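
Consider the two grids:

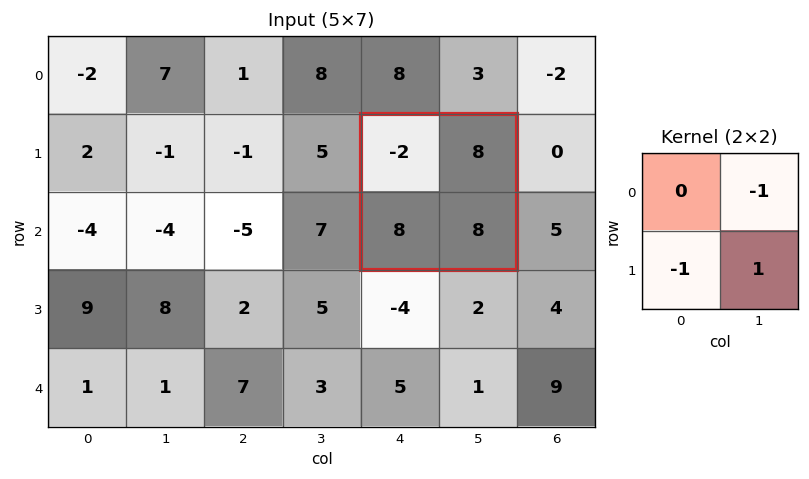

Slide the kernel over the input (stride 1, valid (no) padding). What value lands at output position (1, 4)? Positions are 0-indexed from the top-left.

-8

The receptive field on the input at this output position is [-2 8 / 8 8]. Elementwise product with the kernel and sum: 8·-1 + 8·-1 + 8·1.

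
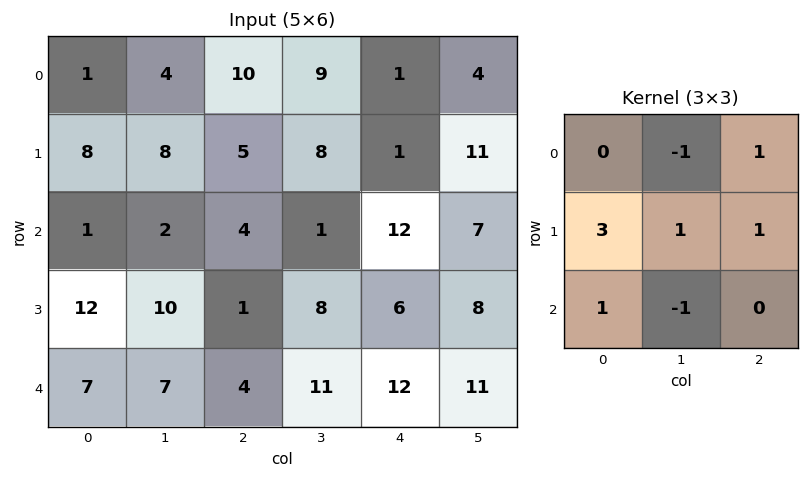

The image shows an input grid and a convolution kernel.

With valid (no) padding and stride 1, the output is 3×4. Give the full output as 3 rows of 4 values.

42 34 19 28
8 23 11 34
49 39 21 32

Output[0,0]: The receptive field on the input at this output position is [1 4 10 / 8 8 5 / 1 2 4]. Elementwise product with the kernel and sum: 4·-1 + 10·1 + 8·3 + 8·1 + 5·1 + 1·1 + 2·-1.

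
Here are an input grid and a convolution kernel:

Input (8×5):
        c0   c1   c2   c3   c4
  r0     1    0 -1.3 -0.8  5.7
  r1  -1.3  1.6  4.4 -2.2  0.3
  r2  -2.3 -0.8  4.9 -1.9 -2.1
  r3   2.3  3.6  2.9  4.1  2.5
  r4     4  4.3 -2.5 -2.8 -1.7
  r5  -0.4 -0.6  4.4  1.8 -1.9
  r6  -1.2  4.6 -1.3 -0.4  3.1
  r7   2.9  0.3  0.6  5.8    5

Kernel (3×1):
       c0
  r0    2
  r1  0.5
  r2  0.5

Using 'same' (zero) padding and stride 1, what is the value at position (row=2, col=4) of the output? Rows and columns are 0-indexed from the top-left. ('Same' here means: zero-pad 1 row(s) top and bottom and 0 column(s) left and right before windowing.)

The receptive field on the zero-padded input at this output position is [0.3 / -2.1 / 2.5]. Elementwise product with the kernel and sum: 0.3·2 + -2.1·0.5 + 2.5·0.5.

0.8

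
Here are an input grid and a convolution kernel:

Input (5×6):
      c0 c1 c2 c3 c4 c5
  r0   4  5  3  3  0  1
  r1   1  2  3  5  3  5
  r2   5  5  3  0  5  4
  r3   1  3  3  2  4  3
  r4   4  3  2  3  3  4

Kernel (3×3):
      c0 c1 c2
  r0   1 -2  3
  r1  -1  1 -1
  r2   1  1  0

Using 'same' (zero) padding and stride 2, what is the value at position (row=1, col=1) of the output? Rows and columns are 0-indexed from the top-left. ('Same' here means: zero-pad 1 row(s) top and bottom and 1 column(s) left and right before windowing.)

The receptive field on the zero-padded input at this output position is [2 3 5 / 5 3 0 / 3 3 2]. Elementwise product with the kernel and sum: 2·1 + 3·-2 + 5·3 + 5·-1 + 3·1 + 0·-1 + 3·1 + 3·1.

15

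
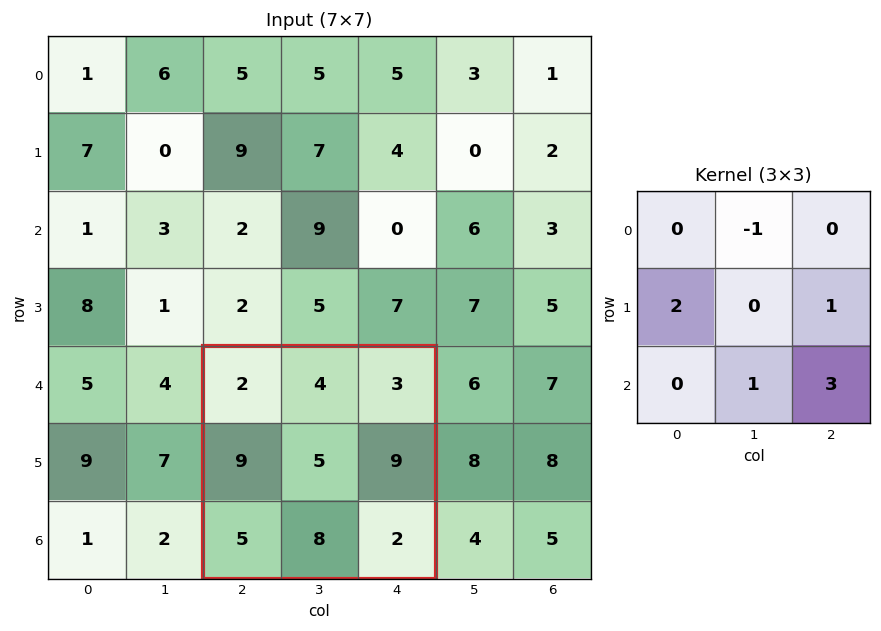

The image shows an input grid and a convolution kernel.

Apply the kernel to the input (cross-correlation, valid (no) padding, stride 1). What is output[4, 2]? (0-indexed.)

37

The receptive field on the input at this output position is [2 4 3 / 9 5 9 / 5 8 2]. Elementwise product with the kernel and sum: 4·-1 + 9·2 + 9·1 + 8·1 + 2·3.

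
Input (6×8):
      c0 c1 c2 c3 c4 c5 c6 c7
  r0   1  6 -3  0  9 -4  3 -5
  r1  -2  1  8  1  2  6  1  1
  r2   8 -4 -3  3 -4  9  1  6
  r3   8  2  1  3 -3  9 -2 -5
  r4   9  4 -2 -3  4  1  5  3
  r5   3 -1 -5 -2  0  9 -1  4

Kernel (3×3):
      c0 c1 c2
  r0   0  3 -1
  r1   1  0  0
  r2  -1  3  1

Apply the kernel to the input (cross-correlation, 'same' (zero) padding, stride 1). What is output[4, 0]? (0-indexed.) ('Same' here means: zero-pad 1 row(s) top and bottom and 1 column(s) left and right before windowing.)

30

The receptive field on the zero-padded input at this output position is [0 8 2 / 0 9 4 / 0 3 -1]. Elementwise product with the kernel and sum: 8·3 + 2·-1 + 0·1 + 0·-1 + 3·3 + -1·1.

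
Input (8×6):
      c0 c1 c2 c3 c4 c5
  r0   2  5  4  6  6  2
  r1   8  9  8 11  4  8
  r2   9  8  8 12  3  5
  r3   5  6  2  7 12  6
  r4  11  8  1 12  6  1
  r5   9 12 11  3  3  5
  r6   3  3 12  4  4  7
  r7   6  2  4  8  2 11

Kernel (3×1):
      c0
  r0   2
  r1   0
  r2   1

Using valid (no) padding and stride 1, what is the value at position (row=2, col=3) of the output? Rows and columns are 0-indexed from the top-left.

The receptive field on the input at this output position is [12 / 7 / 12]. Elementwise product with the kernel and sum: 12·2 + 12·1.

36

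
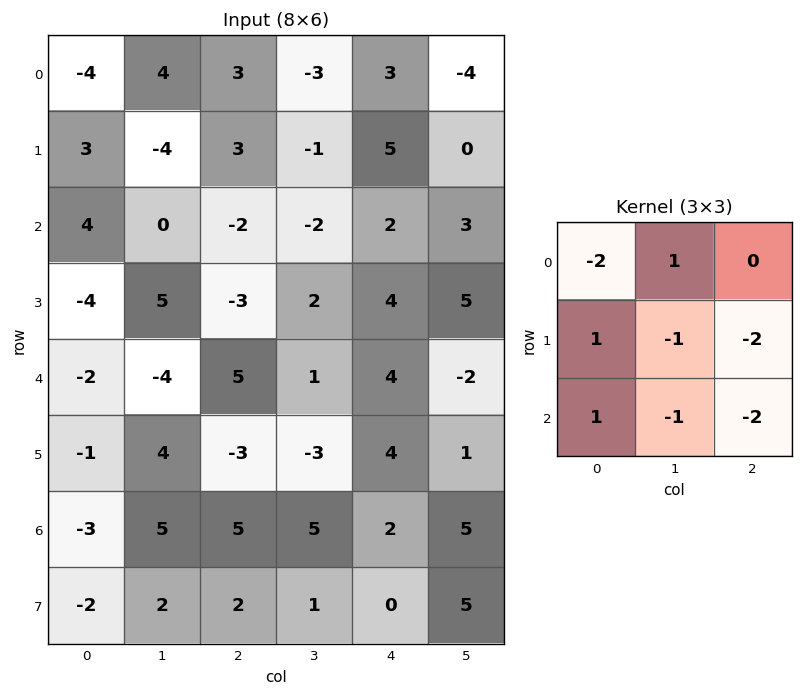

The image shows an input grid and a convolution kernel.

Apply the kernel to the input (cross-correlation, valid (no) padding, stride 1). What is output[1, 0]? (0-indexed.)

-5

The receptive field on the input at this output position is [3 -4 3 / 4 0 -2 / -4 5 -3]. Elementwise product with the kernel and sum: 3·-2 + -4·1 + 4·1 + 0·-1 + -2·-2 + -4·1 + 5·-1 + -3·-2.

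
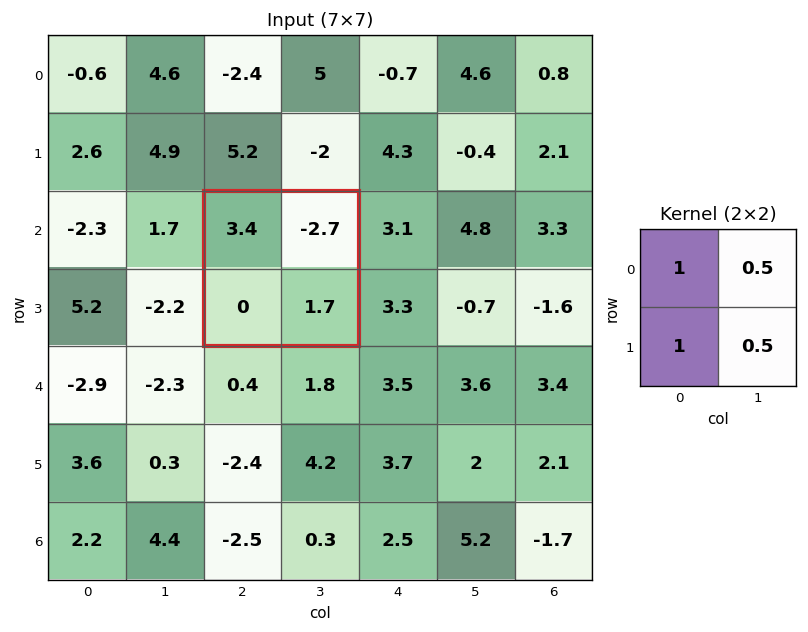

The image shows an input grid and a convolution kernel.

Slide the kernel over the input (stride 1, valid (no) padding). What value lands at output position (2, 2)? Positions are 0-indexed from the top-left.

2.9

The receptive field on the input at this output position is [3.4 -2.7 / 0 1.7]. Elementwise product with the kernel and sum: 3.4·1 + -2.7·0.5 + 0·1 + 1.7·0.5.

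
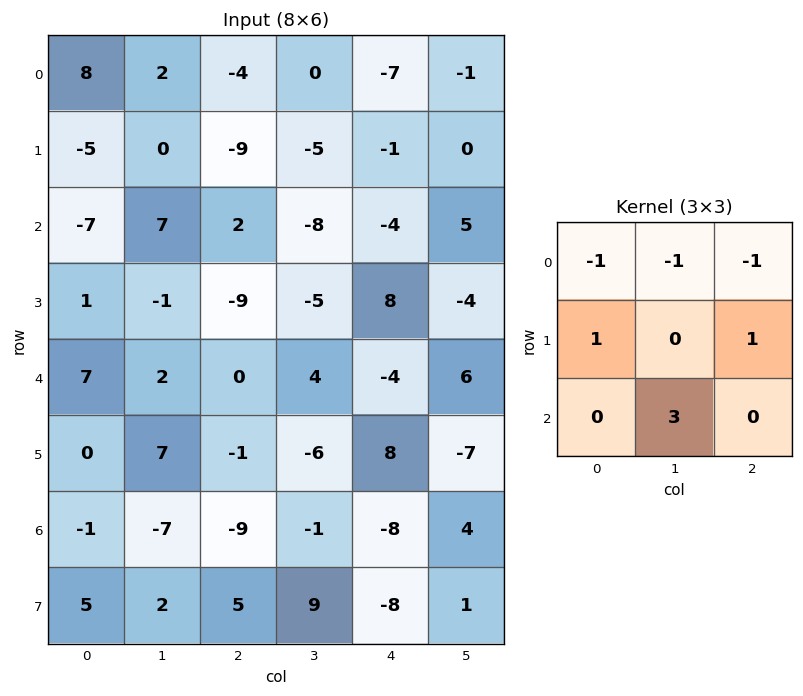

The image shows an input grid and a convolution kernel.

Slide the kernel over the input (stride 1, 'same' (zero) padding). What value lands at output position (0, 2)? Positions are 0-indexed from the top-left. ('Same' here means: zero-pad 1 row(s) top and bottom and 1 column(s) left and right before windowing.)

The receptive field on the zero-padded input at this output position is [0 0 0 / 2 -4 0 / 0 -9 -5]. Elementwise product with the kernel and sum: 0·-1 + 0·-1 + 0·-1 + 2·1 + 0·1 + -9·3.

-25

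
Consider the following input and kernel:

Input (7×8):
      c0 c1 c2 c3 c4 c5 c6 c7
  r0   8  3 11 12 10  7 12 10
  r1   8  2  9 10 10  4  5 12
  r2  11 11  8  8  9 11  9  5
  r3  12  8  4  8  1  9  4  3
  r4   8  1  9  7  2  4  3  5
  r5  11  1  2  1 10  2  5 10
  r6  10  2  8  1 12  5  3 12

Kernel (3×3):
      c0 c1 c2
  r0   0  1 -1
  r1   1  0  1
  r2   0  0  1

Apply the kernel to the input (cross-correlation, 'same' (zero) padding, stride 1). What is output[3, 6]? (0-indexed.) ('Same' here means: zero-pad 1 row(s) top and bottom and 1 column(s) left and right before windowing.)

The receptive field on the zero-padded input at this output position is [11 9 5 / 9 4 3 / 4 3 5]. Elementwise product with the kernel and sum: 9·1 + 5·-1 + 9·1 + 3·1 + 5·1.

21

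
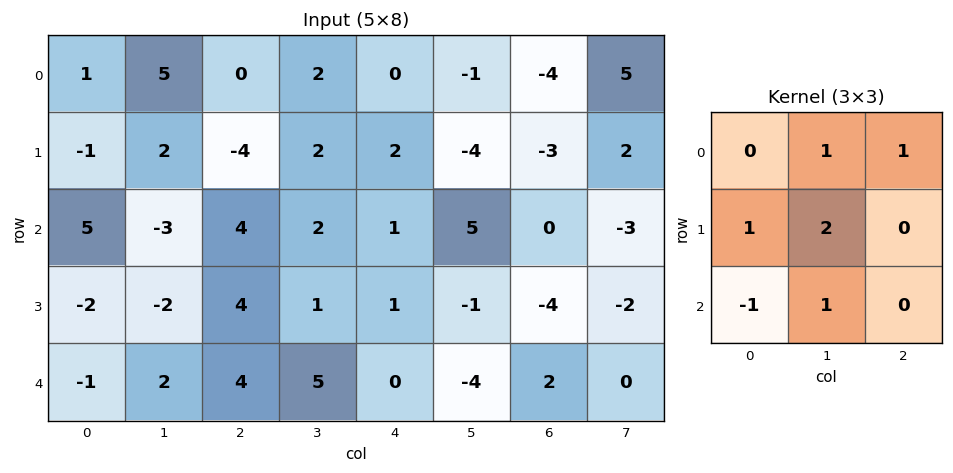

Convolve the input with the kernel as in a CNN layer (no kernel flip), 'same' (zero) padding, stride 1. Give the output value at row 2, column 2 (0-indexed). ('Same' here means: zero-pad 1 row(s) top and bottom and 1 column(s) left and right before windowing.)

9

The receptive field on the zero-padded input at this output position is [2 -4 2 / -3 4 2 / -2 4 1]. Elementwise product with the kernel and sum: -4·1 + 2·1 + -3·1 + 4·2 + -2·-1 + 4·1.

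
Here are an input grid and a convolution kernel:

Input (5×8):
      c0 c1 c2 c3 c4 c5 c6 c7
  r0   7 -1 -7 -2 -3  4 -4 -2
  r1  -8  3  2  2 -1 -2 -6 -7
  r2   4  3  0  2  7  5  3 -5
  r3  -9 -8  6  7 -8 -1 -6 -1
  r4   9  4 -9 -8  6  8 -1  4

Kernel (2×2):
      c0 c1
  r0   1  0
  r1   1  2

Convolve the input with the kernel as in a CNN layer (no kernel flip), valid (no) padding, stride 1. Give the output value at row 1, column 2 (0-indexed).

The receptive field on the input at this output position is [2 2 / 0 2]. Elementwise product with the kernel and sum: 2·1 + 0·1 + 2·2.

6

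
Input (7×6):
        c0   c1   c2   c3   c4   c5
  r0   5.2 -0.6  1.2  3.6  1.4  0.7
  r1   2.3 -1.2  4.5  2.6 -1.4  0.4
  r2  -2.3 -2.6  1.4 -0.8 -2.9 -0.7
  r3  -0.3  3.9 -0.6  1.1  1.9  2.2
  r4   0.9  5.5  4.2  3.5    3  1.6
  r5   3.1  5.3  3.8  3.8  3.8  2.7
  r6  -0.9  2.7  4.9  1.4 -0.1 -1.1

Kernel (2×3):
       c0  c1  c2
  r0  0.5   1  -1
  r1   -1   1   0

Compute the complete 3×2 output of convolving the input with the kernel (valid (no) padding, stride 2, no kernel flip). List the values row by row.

Output[0,0]: The receptive field on the input at this output position is [5.2 -0.6 1.2 / 2.3 -1.2 4.5]. Elementwise product with the kernel and sum: 5.2·0.5 + -0.6·1 + 1.2·-1 + 2.3·-1 + -1.2·1.
Output[0,1]: The receptive field on the input at this output position is [1.2 3.6 1.4 / 4.5 2.6 -1.4]. Elementwise product with the kernel and sum: 1.2·0.5 + 3.6·1 + 1.4·-1 + 4.5·-1 + 2.6·1.

-2.7 0.9
-0.95 4.5
3.95 2.6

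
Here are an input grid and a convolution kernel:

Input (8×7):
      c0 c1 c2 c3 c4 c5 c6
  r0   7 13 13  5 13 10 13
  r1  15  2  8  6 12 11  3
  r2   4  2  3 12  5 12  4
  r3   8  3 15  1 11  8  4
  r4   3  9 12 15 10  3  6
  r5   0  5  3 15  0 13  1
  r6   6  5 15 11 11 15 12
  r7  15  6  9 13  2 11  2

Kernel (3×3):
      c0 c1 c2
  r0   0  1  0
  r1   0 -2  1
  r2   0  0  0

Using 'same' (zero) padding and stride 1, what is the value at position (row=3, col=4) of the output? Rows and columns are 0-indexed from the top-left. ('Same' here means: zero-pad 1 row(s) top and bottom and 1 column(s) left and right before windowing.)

-9

The receptive field on the zero-padded input at this output position is [12 5 12 / 1 11 8 / 15 10 3]. Elementwise product with the kernel and sum: 5·1 + 11·-2 + 8·1.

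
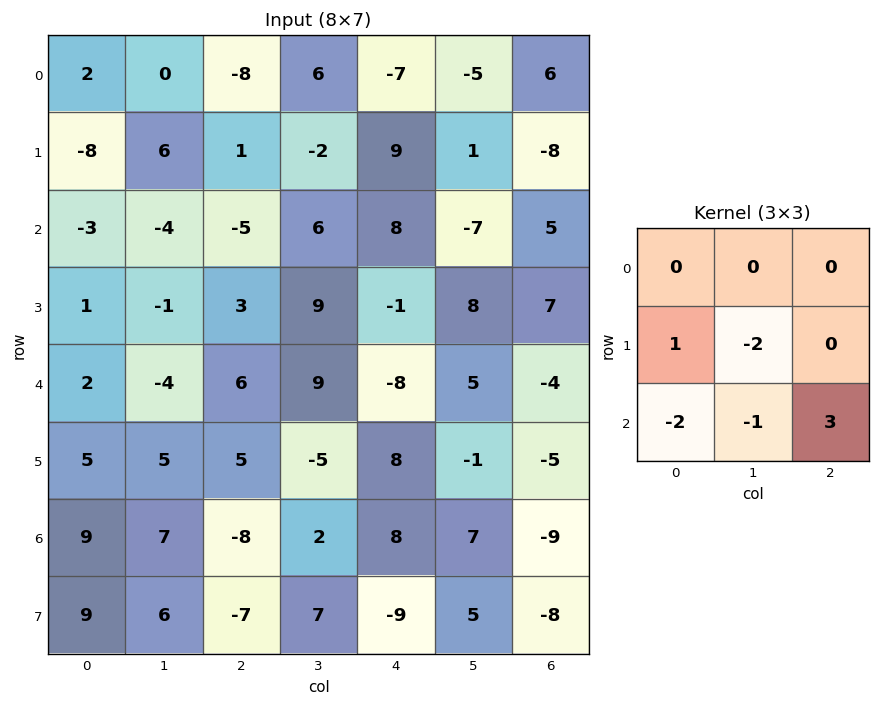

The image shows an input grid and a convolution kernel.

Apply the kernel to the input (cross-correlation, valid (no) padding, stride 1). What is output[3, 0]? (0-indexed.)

10

The receptive field on the input at this output position is [1 -1 3 / 2 -4 6 / 5 5 5]. Elementwise product with the kernel and sum: 2·1 + -4·-2 + 5·-2 + 5·-1 + 5·3.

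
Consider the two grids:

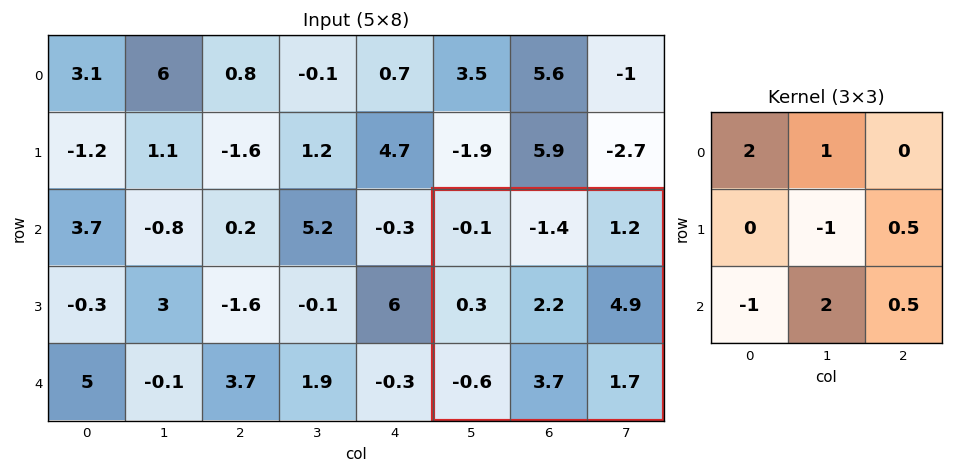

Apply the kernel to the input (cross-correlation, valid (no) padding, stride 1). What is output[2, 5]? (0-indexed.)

7.5

The receptive field on the input at this output position is [-0.1 -1.4 1.2 / 0.3 2.2 4.9 / -0.6 3.7 1.7]. Elementwise product with the kernel and sum: -0.1·2 + -1.4·1 + 2.2·-1 + 4.9·0.5 + -0.6·-1 + 3.7·2 + 1.7·0.5.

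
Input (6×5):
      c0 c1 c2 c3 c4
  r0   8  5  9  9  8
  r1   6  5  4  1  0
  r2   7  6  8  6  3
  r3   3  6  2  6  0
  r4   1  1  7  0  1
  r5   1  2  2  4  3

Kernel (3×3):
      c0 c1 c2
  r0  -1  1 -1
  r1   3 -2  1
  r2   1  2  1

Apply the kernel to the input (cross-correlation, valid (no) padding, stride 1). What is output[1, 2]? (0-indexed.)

26

The receptive field on the input at this output position is [4 1 0 / 8 6 3 / 2 6 0]. Elementwise product with the kernel and sum: 4·-1 + 1·1 + 0·-1 + 8·3 + 6·-2 + 3·1 + 2·1 + 6·2 + 0·1.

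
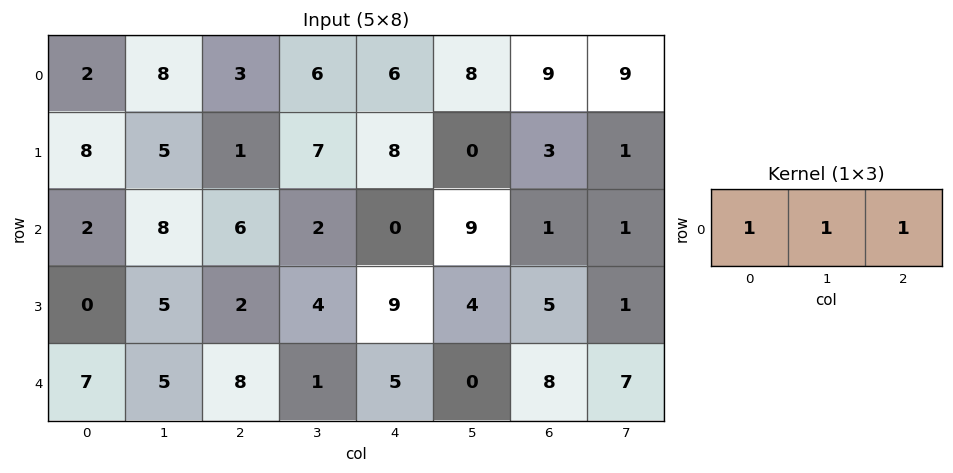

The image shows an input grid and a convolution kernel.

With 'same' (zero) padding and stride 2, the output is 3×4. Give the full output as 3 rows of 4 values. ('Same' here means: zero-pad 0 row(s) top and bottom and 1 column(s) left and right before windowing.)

10 17 20 26
10 16 11 11
12 14 6 15

Output[0,0]: The receptive field on the zero-padded input at this output position is [0 2 8]. Elementwise product with the kernel and sum: 0·1 + 2·1 + 8·1.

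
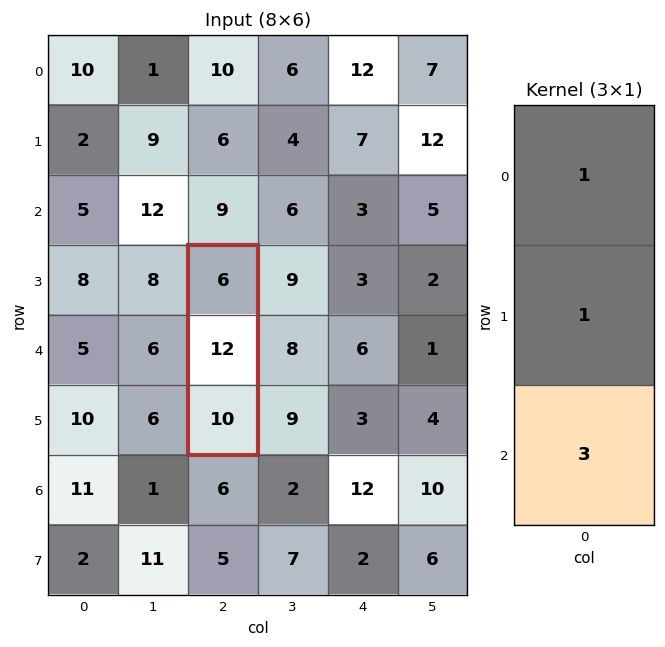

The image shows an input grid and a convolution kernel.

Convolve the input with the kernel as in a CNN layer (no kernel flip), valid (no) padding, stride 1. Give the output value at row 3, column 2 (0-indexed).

48

The receptive field on the input at this output position is [6 / 12 / 10]. Elementwise product with the kernel and sum: 6·1 + 12·1 + 10·3.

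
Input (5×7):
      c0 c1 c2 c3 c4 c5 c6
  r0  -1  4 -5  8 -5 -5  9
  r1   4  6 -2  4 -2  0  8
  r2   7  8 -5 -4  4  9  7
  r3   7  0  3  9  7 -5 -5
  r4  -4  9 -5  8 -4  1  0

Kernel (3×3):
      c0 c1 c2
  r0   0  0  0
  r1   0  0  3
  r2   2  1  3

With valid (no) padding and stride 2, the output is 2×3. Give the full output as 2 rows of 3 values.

Output[0,0]: The receptive field on the input at this output position is [-1 4 -5 / 4 6 -2 / 7 8 -5]. Elementwise product with the kernel and sum: -2·3 + 7·2 + 8·1 + -5·3.

1 -8 62
-5 7 -22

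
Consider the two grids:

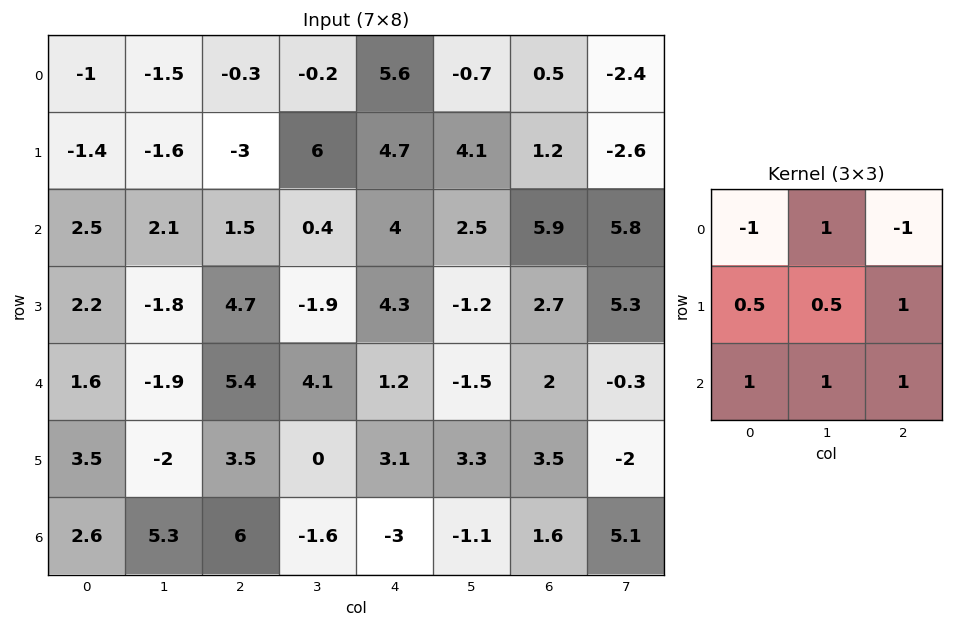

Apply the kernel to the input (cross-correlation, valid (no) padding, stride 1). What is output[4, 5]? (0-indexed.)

10.8

The receptive field on the input at this output position is [-1.5 2 -0.3 / 3.3 3.5 -2 / -1.1 1.6 5.1]. Elementwise product with the kernel and sum: -1.5·-1 + 2·1 + -0.3·-1 + 3.3·0.5 + 3.5·0.5 + -2·1 + -1.1·1 + 1.6·1 + 5.1·1.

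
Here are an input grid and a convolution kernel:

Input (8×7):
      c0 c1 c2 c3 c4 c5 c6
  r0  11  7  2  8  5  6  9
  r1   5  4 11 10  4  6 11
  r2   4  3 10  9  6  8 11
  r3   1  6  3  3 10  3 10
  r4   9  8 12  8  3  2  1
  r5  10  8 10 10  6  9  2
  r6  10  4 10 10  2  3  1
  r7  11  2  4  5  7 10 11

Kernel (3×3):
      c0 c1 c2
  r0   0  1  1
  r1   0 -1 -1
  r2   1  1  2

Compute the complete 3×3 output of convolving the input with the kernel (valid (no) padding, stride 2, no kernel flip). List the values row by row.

21 30 34
45 28 13
36 19 -1

Output[0,0]: The receptive field on the input at this output position is [11 7 2 / 5 4 11 / 4 3 10]. Elementwise product with the kernel and sum: 7·1 + 2·1 + 4·-1 + 11·-1 + 4·1 + 3·1 + 10·2.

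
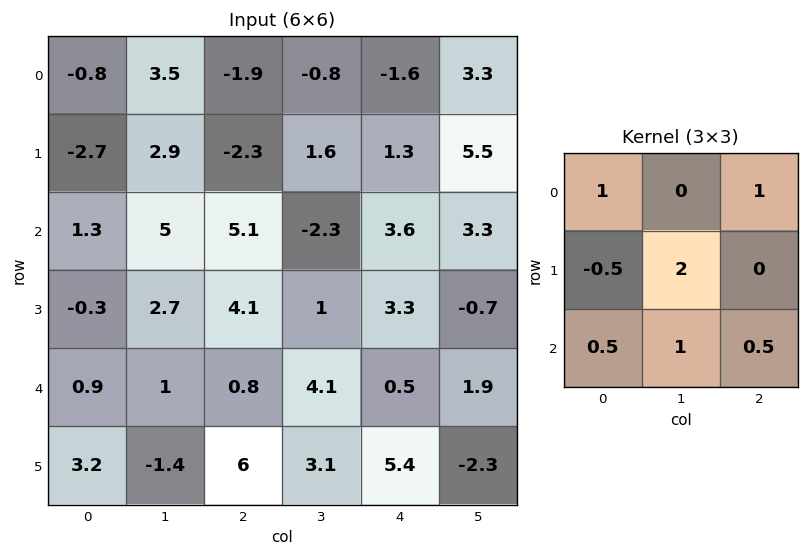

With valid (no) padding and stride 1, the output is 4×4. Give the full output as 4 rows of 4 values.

12.65 3.1 2.9 8.4
8.95 18.15 -3.45 18.9
13.8 12.9 13.4 10.6
8.55 11.65 24 5.05

Output[0,0]: The receptive field on the input at this output position is [-0.8 3.5 -1.9 / -2.7 2.9 -2.3 / 1.3 5 5.1]. Elementwise product with the kernel and sum: -0.8·1 + -1.9·1 + -2.7·-0.5 + 2.9·2 + 1.3·0.5 + 5·1 + 5.1·0.5.
Output[0,1]: The receptive field on the input at this output position is [3.5 -1.9 -0.8 / 2.9 -2.3 1.6 / 5 5.1 -2.3]. Elementwise product with the kernel and sum: 3.5·1 + -0.8·1 + 2.9·-0.5 + -2.3·2 + 5·0.5 + 5.1·1 + -2.3·0.5.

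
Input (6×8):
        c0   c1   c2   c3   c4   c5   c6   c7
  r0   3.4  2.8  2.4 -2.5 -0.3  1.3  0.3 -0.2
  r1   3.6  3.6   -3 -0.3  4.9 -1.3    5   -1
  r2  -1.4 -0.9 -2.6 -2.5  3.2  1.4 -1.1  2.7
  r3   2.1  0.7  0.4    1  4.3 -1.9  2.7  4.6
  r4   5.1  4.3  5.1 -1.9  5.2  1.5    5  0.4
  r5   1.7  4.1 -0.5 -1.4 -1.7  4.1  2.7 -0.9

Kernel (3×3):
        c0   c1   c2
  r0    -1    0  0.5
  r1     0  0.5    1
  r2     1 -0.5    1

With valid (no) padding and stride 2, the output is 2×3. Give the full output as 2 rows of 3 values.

-6.95 4.05 6.2
8.9 20.25 7.45

Output[0,0]: The receptive field on the input at this output position is [3.4 2.8 2.4 / 3.6 3.6 -3 / -1.4 -0.9 -2.6]. Elementwise product with the kernel and sum: 3.4·-1 + 2.4·0.5 + 3.6·0.5 + -3·1 + -1.4·1 + -0.9·-0.5 + -2.6·1.
Output[0,1]: The receptive field on the input at this output position is [2.4 -2.5 -0.3 / -3 -0.3 4.9 / -2.6 -2.5 3.2]. Elementwise product with the kernel and sum: 2.4·-1 + -0.3·0.5 + -0.3·0.5 + 4.9·1 + -2.6·1 + -2.5·-0.5 + 3.2·1.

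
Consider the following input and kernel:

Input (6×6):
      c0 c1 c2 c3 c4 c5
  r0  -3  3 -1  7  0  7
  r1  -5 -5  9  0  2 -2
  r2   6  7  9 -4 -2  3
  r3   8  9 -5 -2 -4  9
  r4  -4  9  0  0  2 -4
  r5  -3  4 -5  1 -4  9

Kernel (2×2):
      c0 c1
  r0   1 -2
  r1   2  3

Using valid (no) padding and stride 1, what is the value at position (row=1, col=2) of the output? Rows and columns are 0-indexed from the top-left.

The receptive field on the input at this output position is [9 0 / 9 -4]. Elementwise product with the kernel and sum: 9·1 + 0·-2 + 9·2 + -4·3.

15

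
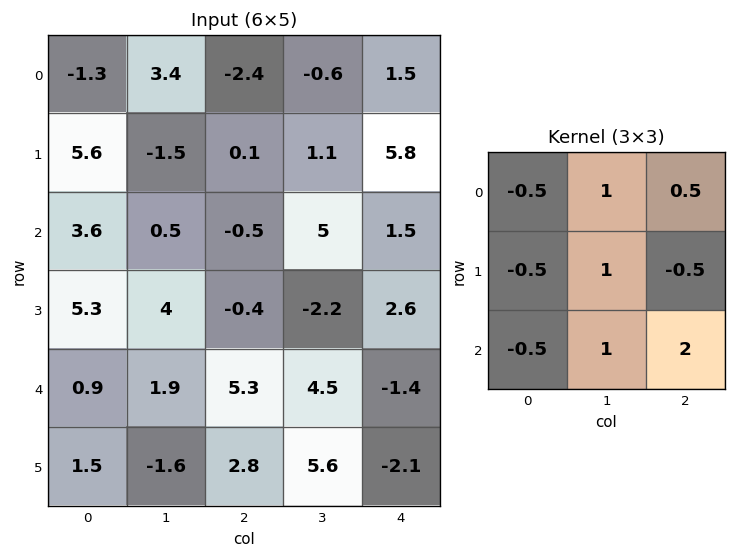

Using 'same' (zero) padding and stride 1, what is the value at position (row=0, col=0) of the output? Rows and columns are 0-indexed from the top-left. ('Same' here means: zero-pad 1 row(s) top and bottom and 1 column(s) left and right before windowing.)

The receptive field on the zero-padded input at this output position is [0 0 0 / 0 -1.3 3.4 / 0 5.6 -1.5]. Elementwise product with the kernel and sum: 0·-0.5 + 0·1 + 0·0.5 + 0·-0.5 + -1.3·1 + 3.4·-0.5 + 0·-0.5 + 5.6·1 + -1.5·2.

-0.4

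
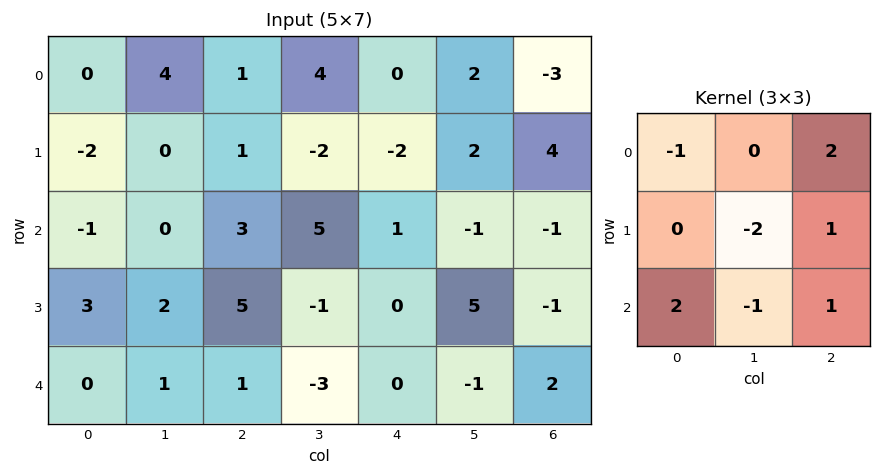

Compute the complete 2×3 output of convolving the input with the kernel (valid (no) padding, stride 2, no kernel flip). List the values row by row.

4 3 -4
8 6 -11

Output[0,0]: The receptive field on the input at this output position is [0 4 1 / -2 0 1 / -1 0 3]. Elementwise product with the kernel and sum: 0·-1 + 1·2 + 0·-2 + 1·1 + -1·2 + 0·-1 + 3·1.
Output[0,1]: The receptive field on the input at this output position is [1 4 0 / 1 -2 -2 / 3 5 1]. Elementwise product with the kernel and sum: 1·-1 + 0·2 + -2·-2 + -2·1 + 3·2 + 5·-1 + 1·1.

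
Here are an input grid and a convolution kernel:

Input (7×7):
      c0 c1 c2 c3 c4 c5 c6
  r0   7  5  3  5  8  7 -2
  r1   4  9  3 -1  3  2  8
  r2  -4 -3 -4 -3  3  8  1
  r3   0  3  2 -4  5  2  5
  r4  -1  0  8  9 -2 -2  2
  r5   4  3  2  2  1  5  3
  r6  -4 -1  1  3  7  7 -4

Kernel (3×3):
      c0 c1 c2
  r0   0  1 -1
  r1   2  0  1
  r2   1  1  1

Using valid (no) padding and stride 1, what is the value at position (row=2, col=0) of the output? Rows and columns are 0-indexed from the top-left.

10

The receptive field on the input at this output position is [-4 -3 -4 / 0 3 2 / -1 0 8]. Elementwise product with the kernel and sum: -3·1 + -4·-1 + 0·2 + 2·1 + -1·1 + 0·1 + 8·1.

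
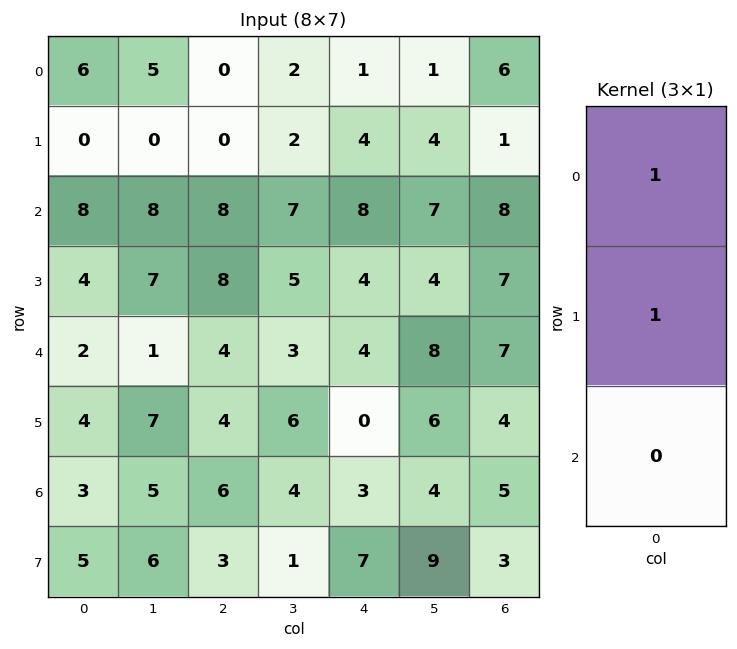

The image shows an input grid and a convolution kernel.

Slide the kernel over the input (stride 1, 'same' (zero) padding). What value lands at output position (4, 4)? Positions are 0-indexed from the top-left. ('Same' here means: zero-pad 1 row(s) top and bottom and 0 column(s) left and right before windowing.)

8

The receptive field on the zero-padded input at this output position is [4 / 4 / 0]. Elementwise product with the kernel and sum: 4·1 + 4·1.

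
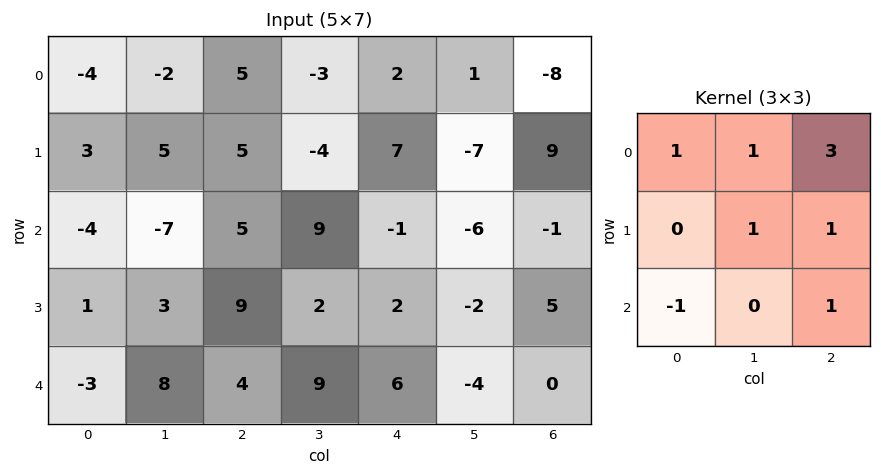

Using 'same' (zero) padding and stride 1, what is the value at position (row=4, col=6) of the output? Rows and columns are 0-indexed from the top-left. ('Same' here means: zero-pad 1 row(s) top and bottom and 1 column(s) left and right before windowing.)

The receptive field on the zero-padded input at this output position is [-2 5 0 / -4 0 0 / 0 0 0]. Elementwise product with the kernel and sum: -2·1 + 5·1 + 0·3 + 0·1 + 0·1 + 0·-1 + 0·1.

3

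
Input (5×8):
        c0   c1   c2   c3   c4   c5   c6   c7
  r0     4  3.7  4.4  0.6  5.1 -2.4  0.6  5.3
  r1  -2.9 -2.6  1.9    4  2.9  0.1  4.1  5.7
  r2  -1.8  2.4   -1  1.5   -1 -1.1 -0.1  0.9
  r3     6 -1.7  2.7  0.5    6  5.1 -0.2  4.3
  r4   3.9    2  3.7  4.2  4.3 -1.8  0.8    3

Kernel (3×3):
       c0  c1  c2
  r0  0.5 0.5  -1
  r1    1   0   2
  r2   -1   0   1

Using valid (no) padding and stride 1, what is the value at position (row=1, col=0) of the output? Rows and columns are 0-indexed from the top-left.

-11.75

The receptive field on the input at this output position is [-2.9 -2.6 1.9 / -1.8 2.4 -1 / 6 -1.7 2.7]. Elementwise product with the kernel and sum: -2.9·0.5 + -2.6·0.5 + 1.9·-1 + -1.8·1 + -1·2 + 6·-1 + 2.7·1.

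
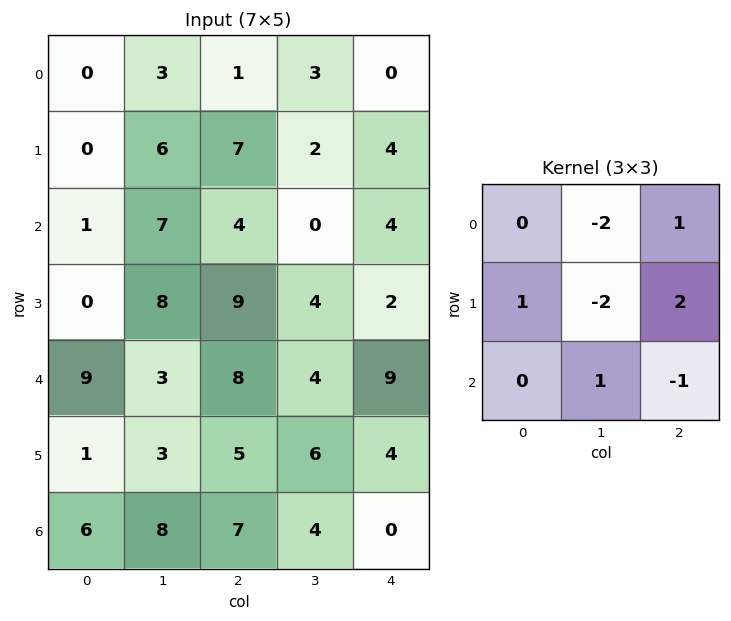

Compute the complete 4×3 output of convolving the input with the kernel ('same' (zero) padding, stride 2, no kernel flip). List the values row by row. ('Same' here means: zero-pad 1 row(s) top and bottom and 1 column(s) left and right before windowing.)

0 12 7
10 -8 -14
-6 -20 -14
5 -2 -4

Output[0,0]: The receptive field on the zero-padded input at this output position is [0 0 0 / 0 0 3 / 0 0 6]. Elementwise product with the kernel and sum: 0·-2 + 0·1 + 0·1 + 0·-2 + 3·2 + 0·1 + 6·-1.
Output[0,1]: The receptive field on the zero-padded input at this output position is [0 0 0 / 3 1 3 / 6 7 2]. Elementwise product with the kernel and sum: 0·-2 + 0·1 + 3·1 + 1·-2 + 3·2 + 7·1 + 2·-1.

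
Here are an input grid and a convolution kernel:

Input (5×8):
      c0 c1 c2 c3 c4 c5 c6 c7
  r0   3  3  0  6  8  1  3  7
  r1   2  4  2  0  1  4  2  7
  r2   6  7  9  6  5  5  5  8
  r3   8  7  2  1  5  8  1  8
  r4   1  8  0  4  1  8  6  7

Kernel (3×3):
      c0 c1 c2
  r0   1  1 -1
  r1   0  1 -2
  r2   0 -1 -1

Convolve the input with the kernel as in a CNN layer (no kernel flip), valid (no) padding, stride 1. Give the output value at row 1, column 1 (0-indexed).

0

The receptive field on the input at this output position is [4 2 0 / 7 9 6 / 7 2 1]. Elementwise product with the kernel and sum: 4·1 + 2·1 + 0·-1 + 9·1 + 6·-2 + 2·-1 + 1·-1.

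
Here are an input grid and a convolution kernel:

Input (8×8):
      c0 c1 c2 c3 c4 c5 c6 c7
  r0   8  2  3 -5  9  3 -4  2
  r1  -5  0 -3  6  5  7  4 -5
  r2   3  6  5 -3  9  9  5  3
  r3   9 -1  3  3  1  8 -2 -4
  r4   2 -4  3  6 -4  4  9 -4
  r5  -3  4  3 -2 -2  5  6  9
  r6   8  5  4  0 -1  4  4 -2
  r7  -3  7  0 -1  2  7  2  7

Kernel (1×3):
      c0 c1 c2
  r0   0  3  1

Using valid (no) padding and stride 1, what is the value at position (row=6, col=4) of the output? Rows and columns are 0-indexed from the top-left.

16

The receptive field on the input at this output position is [-1 4 4]. Elementwise product with the kernel and sum: 4·3 + 4·1.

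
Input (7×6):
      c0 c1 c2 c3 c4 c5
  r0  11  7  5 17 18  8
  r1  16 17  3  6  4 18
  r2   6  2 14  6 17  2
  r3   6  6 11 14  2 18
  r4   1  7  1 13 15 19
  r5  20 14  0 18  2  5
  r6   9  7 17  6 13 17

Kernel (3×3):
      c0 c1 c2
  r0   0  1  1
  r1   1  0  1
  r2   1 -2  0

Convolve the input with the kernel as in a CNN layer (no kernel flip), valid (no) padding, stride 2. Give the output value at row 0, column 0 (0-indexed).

33

The receptive field on the input at this output position is [11 7 5 / 16 17 3 / 6 2 14]. Elementwise product with the kernel and sum: 7·1 + 5·1 + 16·1 + 3·1 + 6·1 + 2·-2.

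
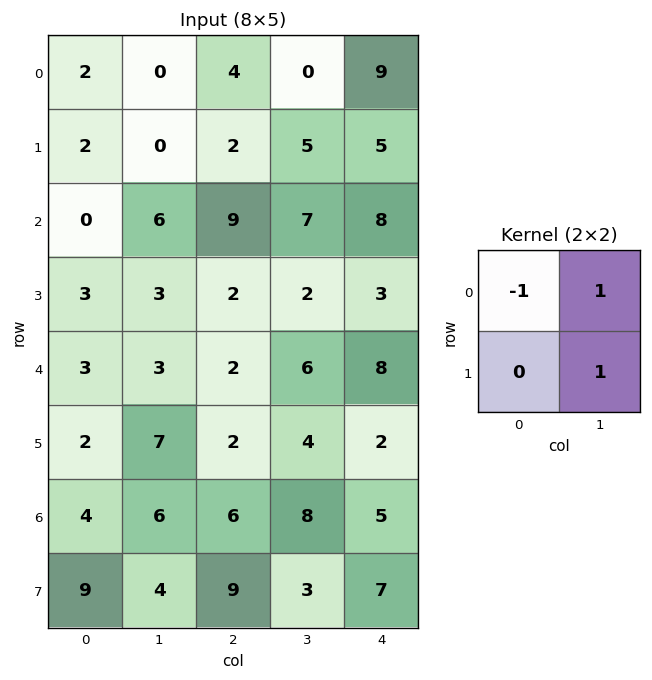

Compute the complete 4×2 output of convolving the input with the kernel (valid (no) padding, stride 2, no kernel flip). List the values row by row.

-2 1
9 0
7 8
6 5

Output[0,0]: The receptive field on the input at this output position is [2 0 / 2 0]. Elementwise product with the kernel and sum: 2·-1 + 0·1 + 0·1.
Output[0,1]: The receptive field on the input at this output position is [4 0 / 2 5]. Elementwise product with the kernel and sum: 4·-1 + 0·1 + 5·1.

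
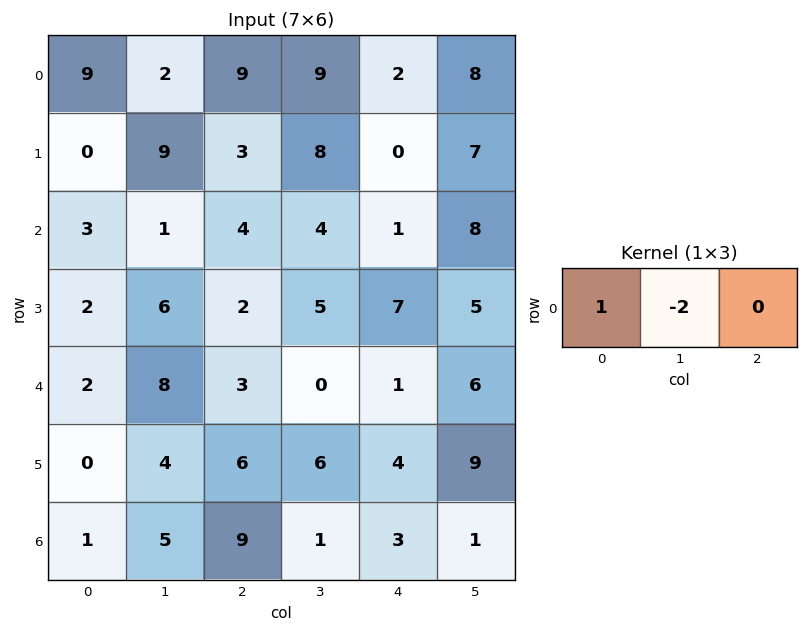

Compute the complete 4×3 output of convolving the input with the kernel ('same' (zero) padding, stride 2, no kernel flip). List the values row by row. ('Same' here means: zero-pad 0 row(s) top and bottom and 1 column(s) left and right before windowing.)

Output[0,0]: The receptive field on the zero-padded input at this output position is [0 9 2]. Elementwise product with the kernel and sum: 0·1 + 9·-2.
Output[0,1]: The receptive field on the zero-padded input at this output position is [2 9 9]. Elementwise product with the kernel and sum: 2·1 + 9·-2.

-18 -16 5
-6 -7 2
-4 2 -2
-2 -13 -5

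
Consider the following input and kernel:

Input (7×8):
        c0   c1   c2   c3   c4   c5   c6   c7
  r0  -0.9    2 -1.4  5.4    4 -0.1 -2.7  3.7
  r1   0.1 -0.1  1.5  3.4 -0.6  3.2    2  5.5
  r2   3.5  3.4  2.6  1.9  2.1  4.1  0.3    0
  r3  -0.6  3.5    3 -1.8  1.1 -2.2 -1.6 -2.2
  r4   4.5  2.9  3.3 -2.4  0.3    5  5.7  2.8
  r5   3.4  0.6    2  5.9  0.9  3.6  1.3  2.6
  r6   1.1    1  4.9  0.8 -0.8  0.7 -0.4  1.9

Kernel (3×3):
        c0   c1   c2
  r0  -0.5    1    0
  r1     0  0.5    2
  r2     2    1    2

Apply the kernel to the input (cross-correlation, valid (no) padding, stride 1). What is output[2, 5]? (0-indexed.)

The receptive field on the input at this output position is [4.1 0.3 0 / -2.2 -1.6 -2.2 / 5 5.7 2.8]. Elementwise product with the kernel and sum: 4.1·-0.5 + 0.3·1 + -1.6·0.5 + -2.2·2 + 5·2 + 5.7·1 + 2.8·2.

14.35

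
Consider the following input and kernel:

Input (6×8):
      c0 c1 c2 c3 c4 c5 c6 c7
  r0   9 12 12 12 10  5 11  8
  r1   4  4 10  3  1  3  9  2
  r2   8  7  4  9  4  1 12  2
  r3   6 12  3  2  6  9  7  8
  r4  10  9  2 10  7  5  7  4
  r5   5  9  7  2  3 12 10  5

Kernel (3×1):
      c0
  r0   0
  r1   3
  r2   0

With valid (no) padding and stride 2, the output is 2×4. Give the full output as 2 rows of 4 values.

12 30 3 27
18 9 18 21

Output[0,0]: The receptive field on the input at this output position is [9 / 4 / 8]. Elementwise product with the kernel and sum: 4·3.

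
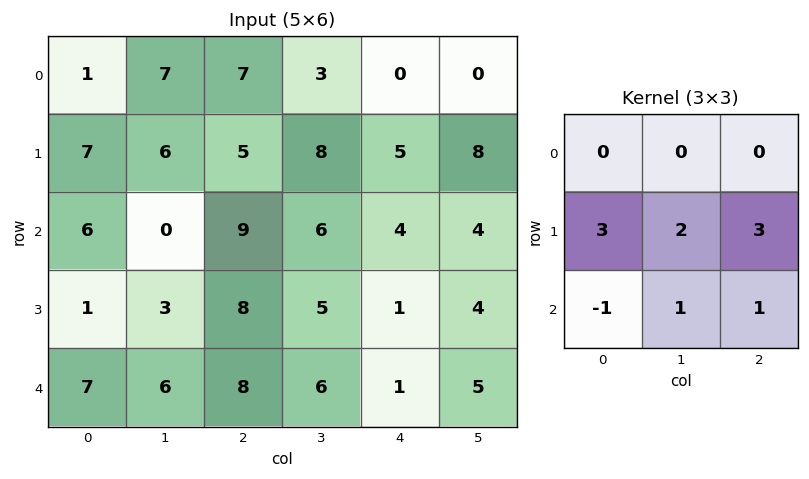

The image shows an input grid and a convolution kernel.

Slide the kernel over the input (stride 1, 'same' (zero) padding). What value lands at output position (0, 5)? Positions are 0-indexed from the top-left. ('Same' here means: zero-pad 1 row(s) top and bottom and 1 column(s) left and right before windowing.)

3

The receptive field on the zero-padded input at this output position is [0 0 0 / 0 0 0 / 5 8 0]. Elementwise product with the kernel and sum: 0·3 + 0·2 + 0·3 + 5·-1 + 8·1 + 0·1.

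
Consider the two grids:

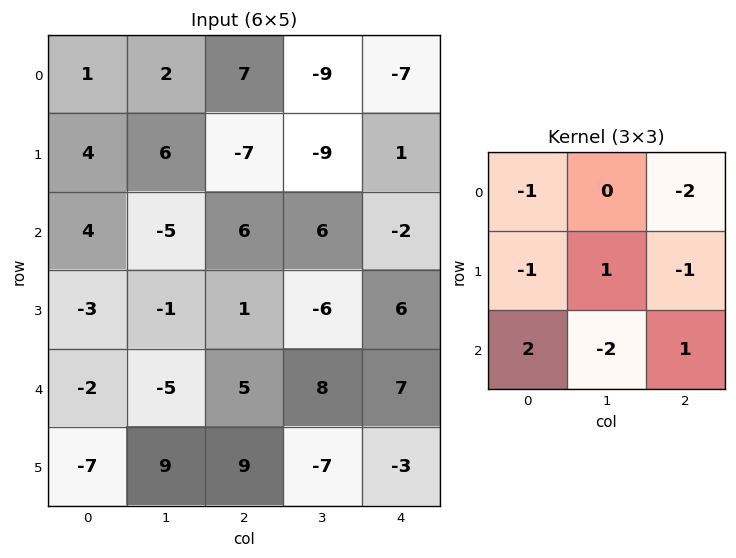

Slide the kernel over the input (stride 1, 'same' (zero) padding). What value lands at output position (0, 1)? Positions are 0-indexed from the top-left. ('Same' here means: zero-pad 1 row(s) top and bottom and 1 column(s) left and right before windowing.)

The receptive field on the zero-padded input at this output position is [0 0 0 / 1 2 7 / 4 6 -7]. Elementwise product with the kernel and sum: 0·-1 + 0·-2 + 1·-1 + 2·1 + 7·-1 + 4·2 + 6·-2 + -7·1.

-17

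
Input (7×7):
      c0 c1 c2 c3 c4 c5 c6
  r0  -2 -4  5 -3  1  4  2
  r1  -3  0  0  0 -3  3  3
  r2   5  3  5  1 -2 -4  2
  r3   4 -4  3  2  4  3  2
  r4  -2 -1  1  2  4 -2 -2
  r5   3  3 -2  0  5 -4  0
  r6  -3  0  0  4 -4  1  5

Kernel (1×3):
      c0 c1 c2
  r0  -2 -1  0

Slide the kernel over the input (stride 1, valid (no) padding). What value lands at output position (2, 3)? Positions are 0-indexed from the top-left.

0

The receptive field on the input at this output position is [1 -2 -4]. Elementwise product with the kernel and sum: 1·-2 + -2·-1.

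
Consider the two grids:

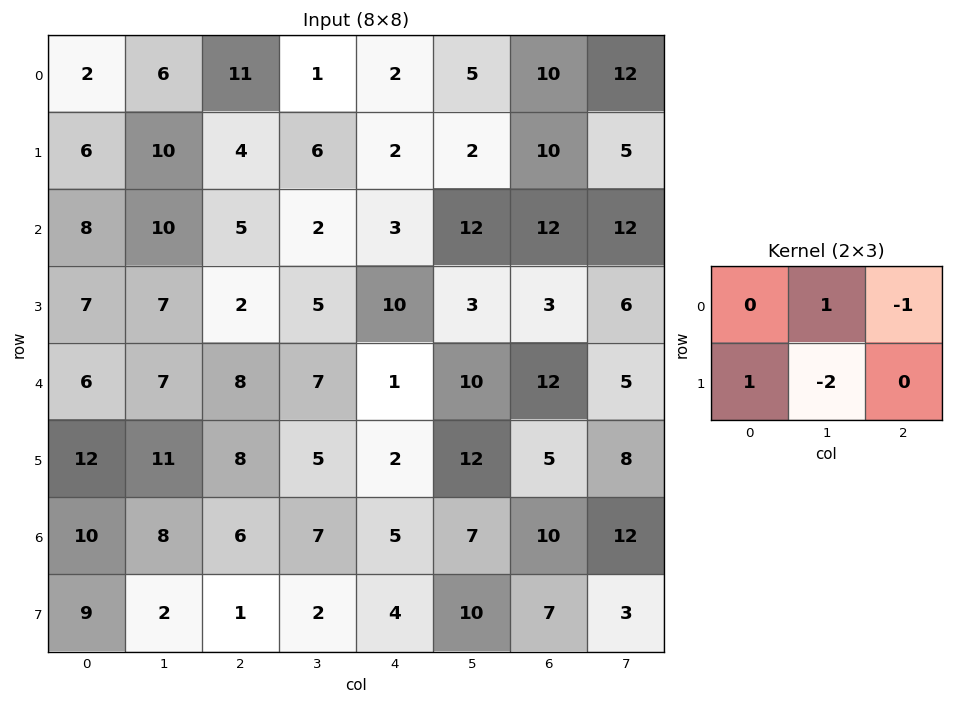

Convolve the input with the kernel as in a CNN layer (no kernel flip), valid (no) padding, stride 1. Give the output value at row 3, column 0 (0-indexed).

-3

The receptive field on the input at this output position is [7 7 2 / 6 7 8]. Elementwise product with the kernel and sum: 7·1 + 2·-1 + 6·1 + 7·-2.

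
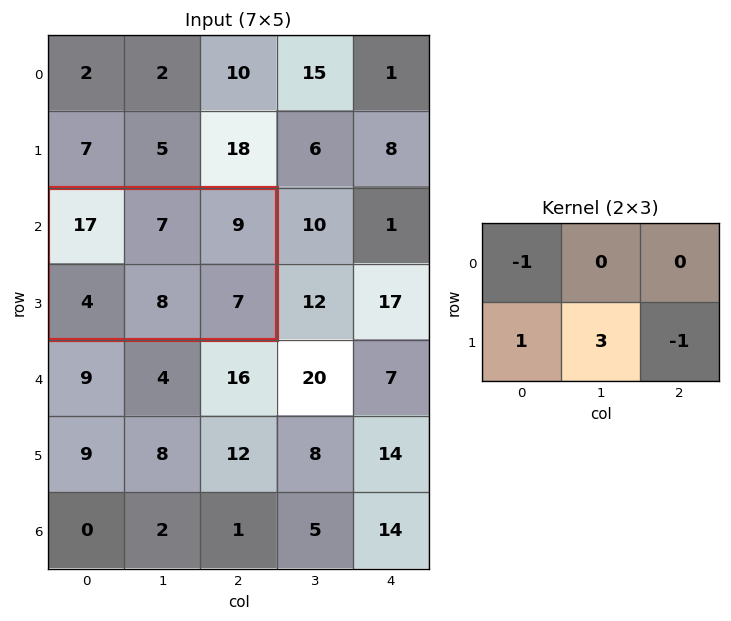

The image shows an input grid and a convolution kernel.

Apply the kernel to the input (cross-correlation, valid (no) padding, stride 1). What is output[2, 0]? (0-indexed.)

4

The receptive field on the input at this output position is [17 7 9 / 4 8 7]. Elementwise product with the kernel and sum: 17·-1 + 4·1 + 8·3 + 7·-1.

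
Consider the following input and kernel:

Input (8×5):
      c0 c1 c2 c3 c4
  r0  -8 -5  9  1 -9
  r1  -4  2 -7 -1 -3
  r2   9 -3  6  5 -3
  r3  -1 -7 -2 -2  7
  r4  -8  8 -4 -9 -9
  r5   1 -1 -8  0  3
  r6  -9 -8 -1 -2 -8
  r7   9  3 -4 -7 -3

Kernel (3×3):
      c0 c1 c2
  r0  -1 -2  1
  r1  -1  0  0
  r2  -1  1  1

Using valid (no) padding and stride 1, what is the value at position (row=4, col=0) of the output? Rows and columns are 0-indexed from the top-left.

The receptive field on the input at this output position is [-8 8 -4 / 1 -1 -8 / -9 -8 -1]. Elementwise product with the kernel and sum: -8·-1 + 8·-2 + -4·1 + 1·-1 + -9·-1 + -8·1 + -1·1.

-13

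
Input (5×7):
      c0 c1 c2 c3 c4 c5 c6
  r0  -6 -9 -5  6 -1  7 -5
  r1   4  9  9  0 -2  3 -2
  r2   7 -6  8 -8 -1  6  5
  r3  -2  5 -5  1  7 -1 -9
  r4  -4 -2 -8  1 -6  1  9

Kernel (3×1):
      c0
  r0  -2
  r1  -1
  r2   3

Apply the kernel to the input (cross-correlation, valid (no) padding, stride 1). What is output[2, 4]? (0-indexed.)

The receptive field on the input at this output position is [-1 / 7 / -6]. Elementwise product with the kernel and sum: -1·-2 + 7·-1 + -6·3.

-23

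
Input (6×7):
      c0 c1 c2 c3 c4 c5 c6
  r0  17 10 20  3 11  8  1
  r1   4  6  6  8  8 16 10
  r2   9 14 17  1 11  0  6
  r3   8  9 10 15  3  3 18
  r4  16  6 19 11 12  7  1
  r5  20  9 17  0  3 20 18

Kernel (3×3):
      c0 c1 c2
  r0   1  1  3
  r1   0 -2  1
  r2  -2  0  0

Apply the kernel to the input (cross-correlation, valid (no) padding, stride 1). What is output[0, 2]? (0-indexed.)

14

The receptive field on the input at this output position is [20 3 11 / 6 8 8 / 17 1 11]. Elementwise product with the kernel and sum: 20·1 + 3·1 + 11·3 + 8·-2 + 8·1 + 17·-2.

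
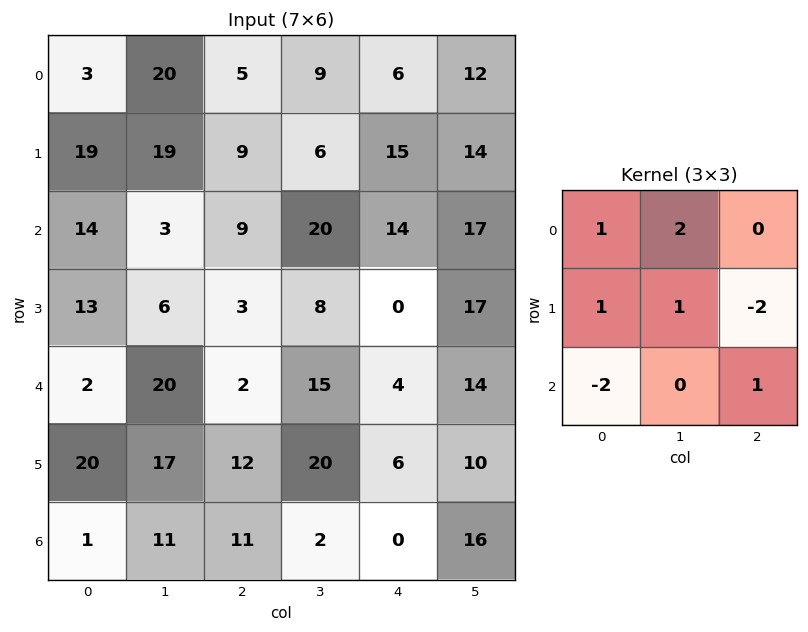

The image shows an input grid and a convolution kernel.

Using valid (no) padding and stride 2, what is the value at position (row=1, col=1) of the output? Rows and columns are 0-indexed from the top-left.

The receptive field on the input at this output position is [9 20 14 / 3 8 0 / 2 15 4]. Elementwise product with the kernel and sum: 9·1 + 20·2 + 3·1 + 8·1 + 0·-2 + 2·-2 + 4·1.

60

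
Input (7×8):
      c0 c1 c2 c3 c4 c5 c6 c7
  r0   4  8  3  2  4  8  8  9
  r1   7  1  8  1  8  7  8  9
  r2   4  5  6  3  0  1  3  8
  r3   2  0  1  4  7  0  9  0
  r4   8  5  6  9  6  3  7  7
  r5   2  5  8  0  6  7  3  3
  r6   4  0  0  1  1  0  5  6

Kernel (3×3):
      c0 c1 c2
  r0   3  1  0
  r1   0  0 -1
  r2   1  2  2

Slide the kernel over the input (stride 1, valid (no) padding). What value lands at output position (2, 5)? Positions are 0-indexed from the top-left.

The receptive field on the input at this output position is [1 3 8 / 0 9 0 / 3 7 7]. Elementwise product with the kernel and sum: 1·3 + 3·1 + 0·-1 + 3·1 + 7·2 + 7·2.

37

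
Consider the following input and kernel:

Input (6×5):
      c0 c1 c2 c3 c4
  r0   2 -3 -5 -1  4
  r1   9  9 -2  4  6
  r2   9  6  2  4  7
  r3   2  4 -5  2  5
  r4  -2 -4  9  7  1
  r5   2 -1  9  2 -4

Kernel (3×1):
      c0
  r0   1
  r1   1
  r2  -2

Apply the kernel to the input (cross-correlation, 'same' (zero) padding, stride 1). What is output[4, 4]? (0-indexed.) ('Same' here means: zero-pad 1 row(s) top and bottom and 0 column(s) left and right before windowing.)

14

The receptive field on the zero-padded input at this output position is [5 / 1 / -4]. Elementwise product with the kernel and sum: 5·1 + 1·1 + -4·-2.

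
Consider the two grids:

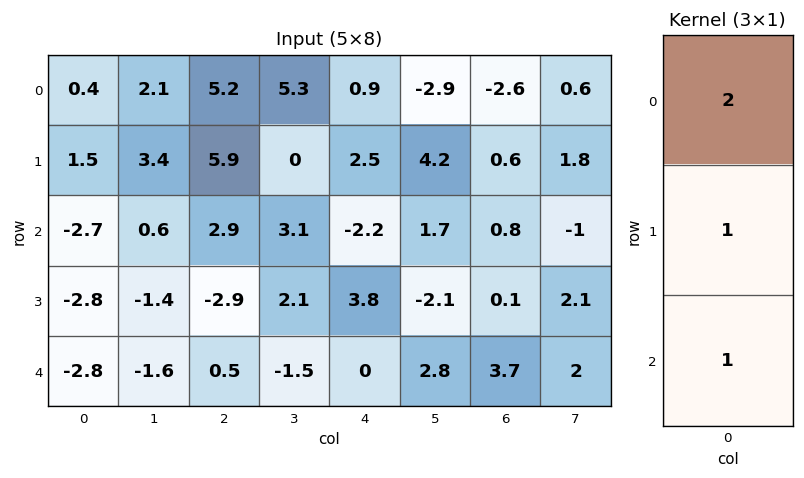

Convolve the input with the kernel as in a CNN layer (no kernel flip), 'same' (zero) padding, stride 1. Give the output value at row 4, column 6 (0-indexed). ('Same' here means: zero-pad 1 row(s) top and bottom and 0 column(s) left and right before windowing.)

3.9

The receptive field on the zero-padded input at this output position is [0.1 / 3.7 / 0]. Elementwise product with the kernel and sum: 0.1·2 + 3.7·1 + 0·1.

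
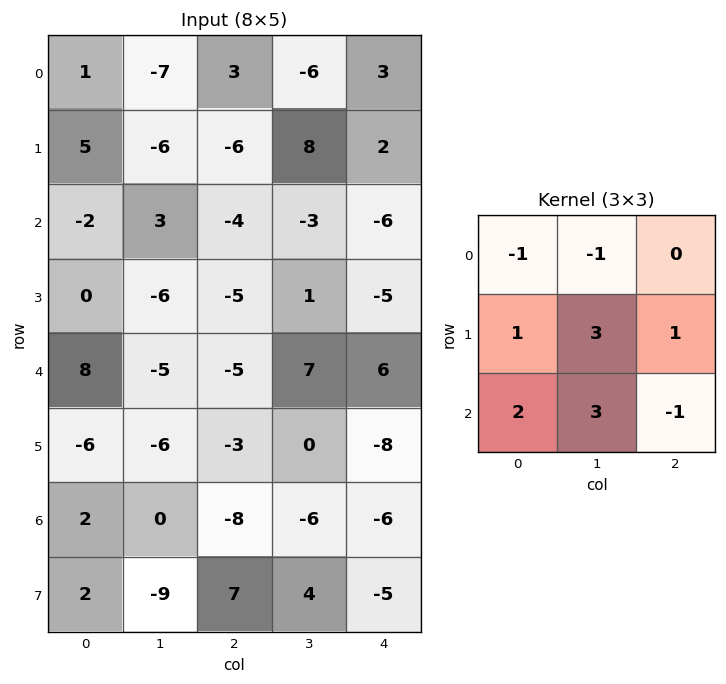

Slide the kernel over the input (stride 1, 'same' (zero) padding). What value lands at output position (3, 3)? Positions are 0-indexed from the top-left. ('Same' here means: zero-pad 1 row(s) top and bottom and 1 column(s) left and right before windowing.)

5

The receptive field on the zero-padded input at this output position is [-4 -3 -6 / -5 1 -5 / -5 7 6]. Elementwise product with the kernel and sum: -4·-1 + -3·-1 + -5·1 + 1·3 + -5·1 + -5·2 + 7·3 + 6·-1.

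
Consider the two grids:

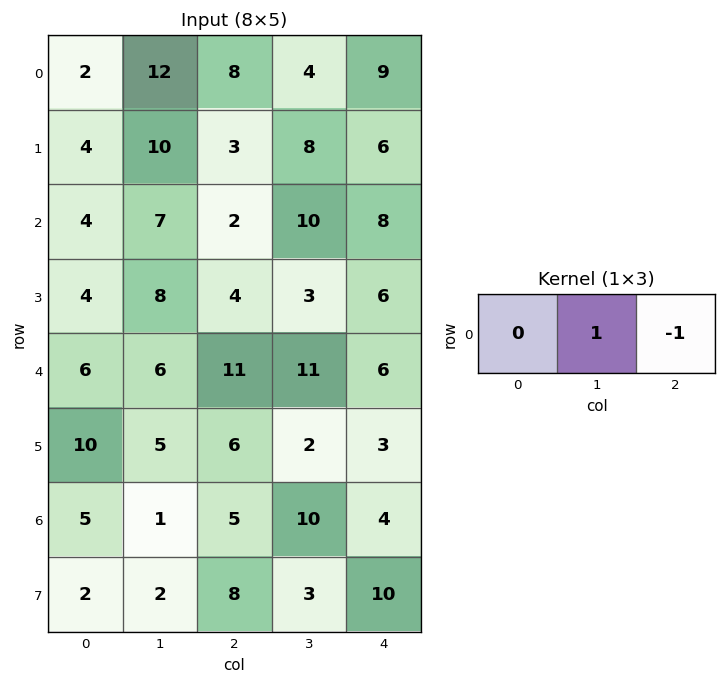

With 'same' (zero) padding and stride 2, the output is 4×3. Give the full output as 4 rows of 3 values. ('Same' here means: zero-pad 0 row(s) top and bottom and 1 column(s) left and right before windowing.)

Output[0,0]: The receptive field on the zero-padded input at this output position is [0 2 12]. Elementwise product with the kernel and sum: 2·1 + 12·-1.

-10 4 9
-3 -8 8
0 0 6
4 -5 4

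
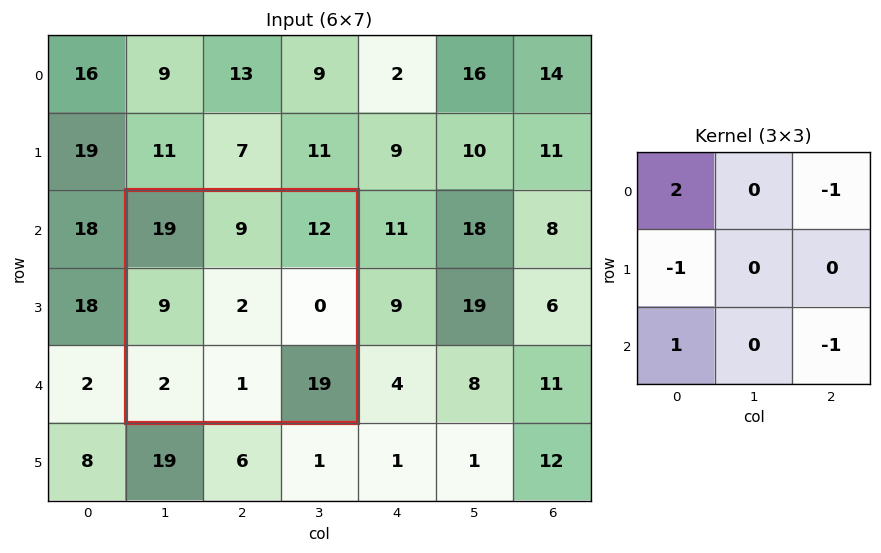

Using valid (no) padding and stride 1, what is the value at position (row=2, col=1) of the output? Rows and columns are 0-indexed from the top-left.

The receptive field on the input at this output position is [19 9 12 / 9 2 0 / 2 1 19]. Elementwise product with the kernel and sum: 19·2 + 12·-1 + 9·-1 + 2·1 + 19·-1.

0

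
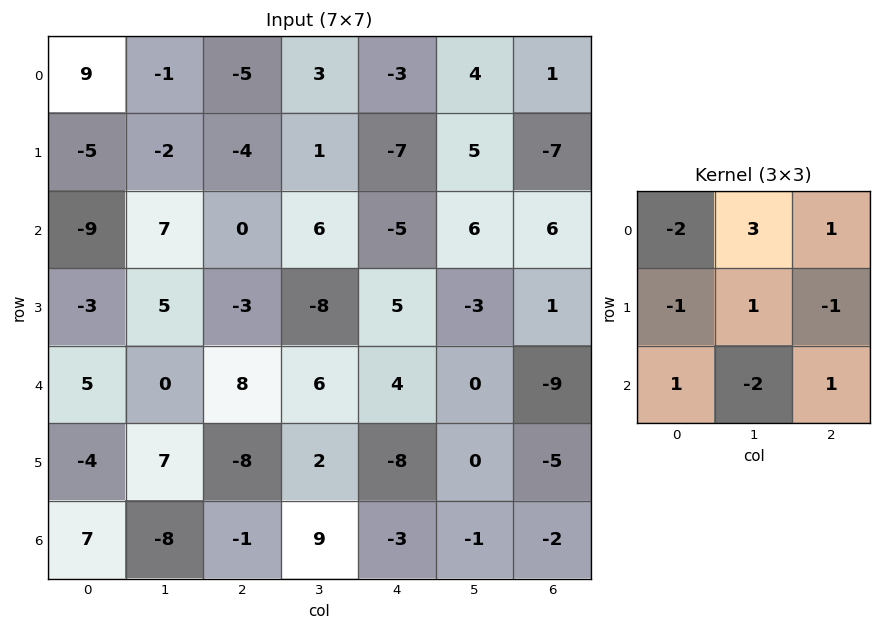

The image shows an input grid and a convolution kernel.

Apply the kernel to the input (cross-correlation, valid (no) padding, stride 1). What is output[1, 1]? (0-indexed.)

-17

The receptive field on the input at this output position is [-2 -4 1 / 7 0 6 / 5 -3 -8]. Elementwise product with the kernel and sum: -2·-2 + -4·3 + 1·1 + 7·-1 + 0·1 + 6·-1 + 5·1 + -3·-2 + -8·1.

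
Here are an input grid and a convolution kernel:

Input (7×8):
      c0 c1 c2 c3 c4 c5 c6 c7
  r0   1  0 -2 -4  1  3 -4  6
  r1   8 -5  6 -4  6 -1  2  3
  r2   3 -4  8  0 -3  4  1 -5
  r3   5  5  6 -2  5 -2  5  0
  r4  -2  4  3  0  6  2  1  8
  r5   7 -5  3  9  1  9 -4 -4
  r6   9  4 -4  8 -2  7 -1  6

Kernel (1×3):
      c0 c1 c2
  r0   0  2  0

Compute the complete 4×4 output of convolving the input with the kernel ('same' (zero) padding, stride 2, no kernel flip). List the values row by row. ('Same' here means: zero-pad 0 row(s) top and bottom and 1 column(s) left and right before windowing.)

Output[0,0]: The receptive field on the zero-padded input at this output position is [0 1 0]. Elementwise product with the kernel and sum: 1·2.
Output[0,1]: The receptive field on the zero-padded input at this output position is [0 -2 -4]. Elementwise product with the kernel and sum: -2·2.

2 -4 2 -8
6 16 -6 2
-4 6 12 2
18 -8 -4 -2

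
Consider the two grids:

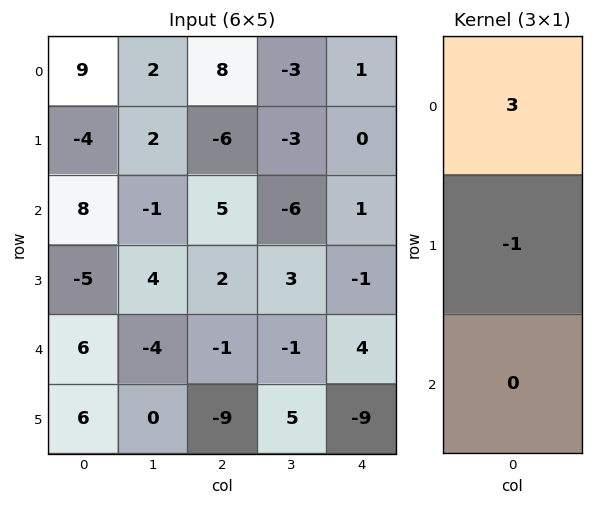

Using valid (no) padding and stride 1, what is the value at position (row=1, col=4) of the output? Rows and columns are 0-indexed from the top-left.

The receptive field on the input at this output position is [0 / 1 / -1]. Elementwise product with the kernel and sum: 0·3 + 1·-1.

-1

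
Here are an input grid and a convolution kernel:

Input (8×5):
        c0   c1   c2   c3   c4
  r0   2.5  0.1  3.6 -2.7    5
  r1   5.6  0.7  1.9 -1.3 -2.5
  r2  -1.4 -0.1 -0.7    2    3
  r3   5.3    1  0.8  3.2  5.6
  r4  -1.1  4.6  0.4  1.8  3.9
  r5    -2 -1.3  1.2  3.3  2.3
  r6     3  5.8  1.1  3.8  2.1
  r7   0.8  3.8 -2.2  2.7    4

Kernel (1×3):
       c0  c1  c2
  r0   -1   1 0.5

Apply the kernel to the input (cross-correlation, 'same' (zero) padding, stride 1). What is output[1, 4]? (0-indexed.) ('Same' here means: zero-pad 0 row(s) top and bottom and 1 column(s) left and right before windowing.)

The receptive field on the zero-padded input at this output position is [-1.3 -2.5 0]. Elementwise product with the kernel and sum: -1.3·-1 + -2.5·1 + 0·0.5.

-1.2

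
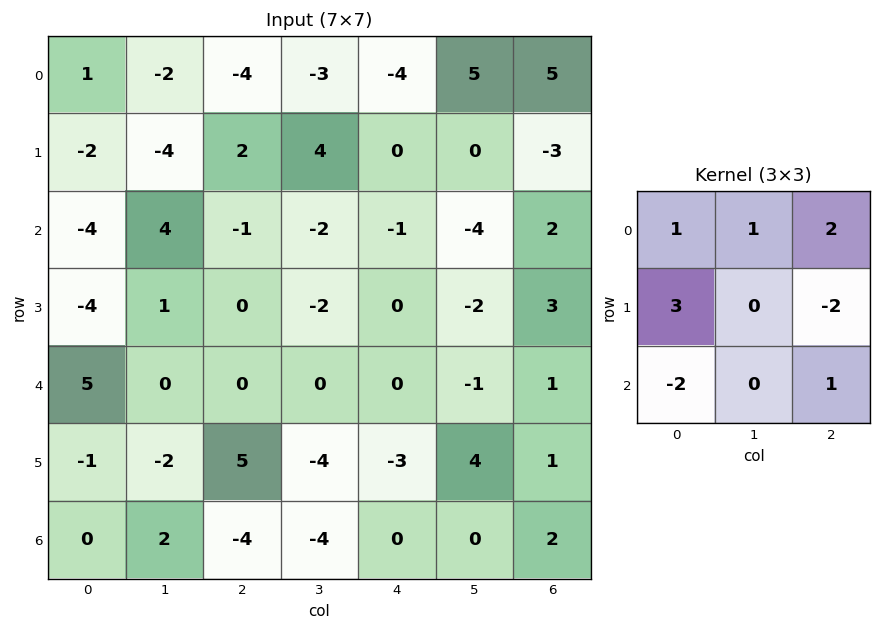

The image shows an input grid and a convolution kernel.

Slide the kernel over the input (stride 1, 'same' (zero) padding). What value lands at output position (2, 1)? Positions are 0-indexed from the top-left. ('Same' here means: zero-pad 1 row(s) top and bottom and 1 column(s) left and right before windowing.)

-4

The receptive field on the zero-padded input at this output position is [-2 -4 2 / -4 4 -1 / -4 1 0]. Elementwise product with the kernel and sum: -2·1 + -4·1 + 2·2 + -4·3 + -1·-2 + -4·-2 + 0·1.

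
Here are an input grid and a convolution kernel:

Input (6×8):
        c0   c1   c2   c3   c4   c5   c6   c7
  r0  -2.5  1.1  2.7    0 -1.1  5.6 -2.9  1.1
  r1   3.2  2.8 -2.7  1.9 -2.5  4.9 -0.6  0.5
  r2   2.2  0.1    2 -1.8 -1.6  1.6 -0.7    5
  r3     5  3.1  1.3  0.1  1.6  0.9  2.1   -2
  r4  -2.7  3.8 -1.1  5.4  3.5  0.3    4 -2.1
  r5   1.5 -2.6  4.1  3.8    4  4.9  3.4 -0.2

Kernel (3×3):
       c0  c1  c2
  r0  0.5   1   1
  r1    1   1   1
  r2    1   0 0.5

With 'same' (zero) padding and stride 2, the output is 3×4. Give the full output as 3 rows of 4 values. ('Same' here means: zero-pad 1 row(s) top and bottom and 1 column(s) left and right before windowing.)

0 7.55 8.85 8.95
9.85 4.05 2.1 8.15
7.9 10.35 18 7.55

Output[0,0]: The receptive field on the zero-padded input at this output position is [0 0 0 / 0 -2.5 1.1 / 0 3.2 2.8]. Elementwise product with the kernel and sum: 0·0.5 + 0·1 + 0·1 + 0·1 + -2.5·1 + 1.1·1 + 0·1 + 2.8·0.5.
Output[0,1]: The receptive field on the zero-padded input at this output position is [0 0 0 / 1.1 2.7 0 / 2.8 -2.7 1.9]. Elementwise product with the kernel and sum: 0·0.5 + 0·1 + 0·1 + 1.1·1 + 2.7·1 + 0·1 + 2.8·1 + 1.9·0.5.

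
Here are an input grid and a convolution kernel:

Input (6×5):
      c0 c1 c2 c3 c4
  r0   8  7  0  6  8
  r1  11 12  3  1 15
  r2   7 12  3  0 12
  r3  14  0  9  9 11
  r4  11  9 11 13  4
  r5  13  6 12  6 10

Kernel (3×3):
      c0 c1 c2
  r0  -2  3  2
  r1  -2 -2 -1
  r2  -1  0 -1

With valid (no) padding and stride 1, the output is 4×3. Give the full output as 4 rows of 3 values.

Output[0,0]: The receptive field on the input at this output position is [8 7 0 / 11 12 3 / 7 12 3]. Elementwise product with the kernel and sum: 8·-2 + 7·3 + 0·2 + 11·-2 + 12·-2 + 3·-1 + 7·-1 + 3·-1.
Output[0,1]: The receptive field on the input at this output position is [7 0 6 / 12 3 1 / 12 3 0]. Elementwise product with the kernel and sum: 7·-2 + 0·3 + 6·2 + 12·-2 + 3·-2 + 1·-1 + 12·-1 + 0·-1.

-54 -45 -4
-44 -52 -11
-31 -64 -44
-86 -20 -43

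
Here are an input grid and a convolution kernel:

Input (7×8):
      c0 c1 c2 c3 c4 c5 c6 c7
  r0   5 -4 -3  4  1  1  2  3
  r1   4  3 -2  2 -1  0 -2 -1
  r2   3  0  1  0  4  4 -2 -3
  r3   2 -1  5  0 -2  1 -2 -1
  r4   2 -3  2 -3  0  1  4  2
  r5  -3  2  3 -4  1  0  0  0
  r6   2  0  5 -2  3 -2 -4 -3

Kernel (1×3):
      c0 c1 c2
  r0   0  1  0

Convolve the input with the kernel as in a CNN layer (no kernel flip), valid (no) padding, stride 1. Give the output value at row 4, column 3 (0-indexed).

The receptive field on the input at this output position is [-3 0 1]. Elementwise product with the kernel and sum: 0·1.

0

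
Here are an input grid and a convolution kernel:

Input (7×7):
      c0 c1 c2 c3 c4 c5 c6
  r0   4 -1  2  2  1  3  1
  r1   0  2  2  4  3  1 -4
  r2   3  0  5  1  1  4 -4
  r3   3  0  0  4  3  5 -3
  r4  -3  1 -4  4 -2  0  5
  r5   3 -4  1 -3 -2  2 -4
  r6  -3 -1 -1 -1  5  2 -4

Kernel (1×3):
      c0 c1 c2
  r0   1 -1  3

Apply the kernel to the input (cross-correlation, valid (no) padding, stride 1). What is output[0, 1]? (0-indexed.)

3

The receptive field on the input at this output position is [-1 2 2]. Elementwise product with the kernel and sum: -1·1 + 2·-1 + 2·3.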